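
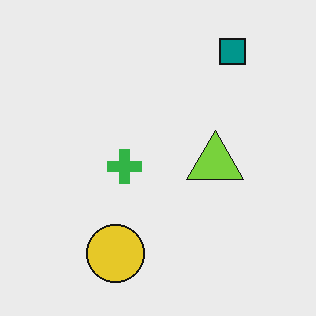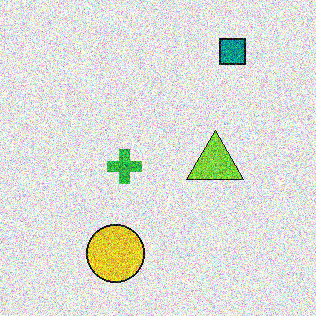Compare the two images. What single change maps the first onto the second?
The image was degraded with heavy additive noise.

Random speckle covers the whole image, including the flat background.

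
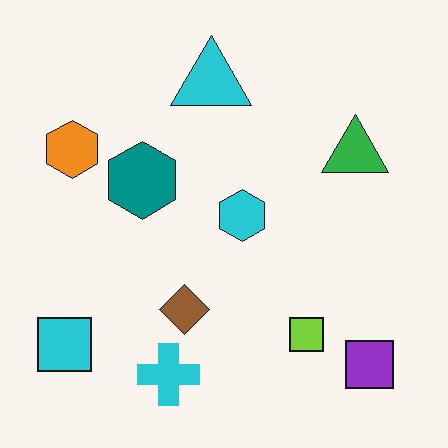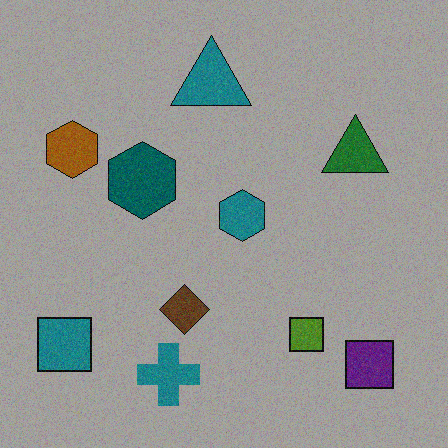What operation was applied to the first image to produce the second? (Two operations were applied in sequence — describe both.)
The transformation is: degraded with visible gaussian noise, then noticeably darkened.

Random speckle covers the whole image, including the flat background. Every pixel — background and shapes alike — is uniformly darkened.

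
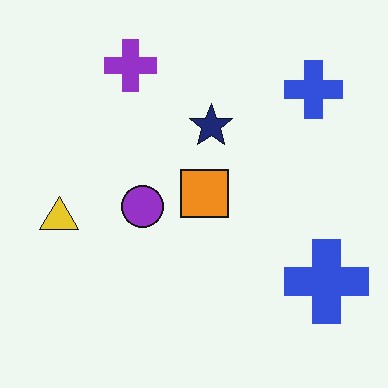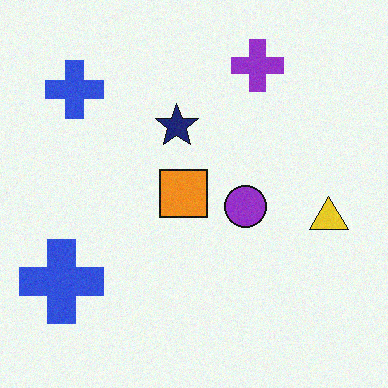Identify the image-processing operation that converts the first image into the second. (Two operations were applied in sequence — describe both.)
Flipped horizontally (left ↔ right), then degraded with a light layer of grain.

The yellow triangle is in the left of the first image and the right of the second — shapes on opposite sides of the vertical midline have swapped in a mirror flip. Random speckle covers the whole image, including the flat background.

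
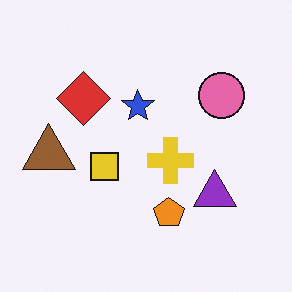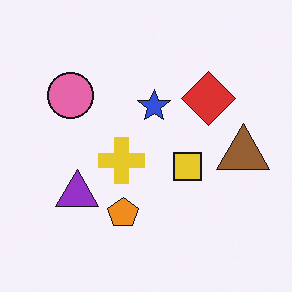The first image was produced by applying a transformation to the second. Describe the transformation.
It was flipped horizontally (left ↔ right).

The brown triangle is in the right of the second image and the left of the first — shapes on opposite sides of the vertical midline have swapped in a mirror flip.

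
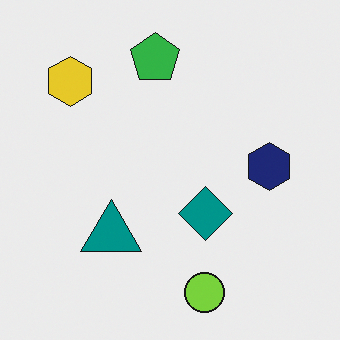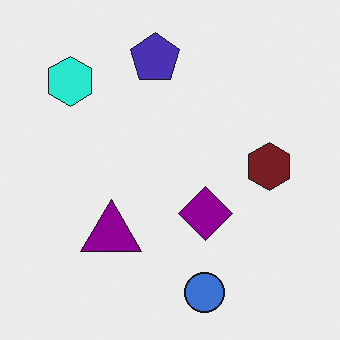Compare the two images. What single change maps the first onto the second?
The second image is the first hue-shifted through roughly a third of the color wheel.

Every shape's color has rotated by the same amount around the hue wheel — a uniform hue shift.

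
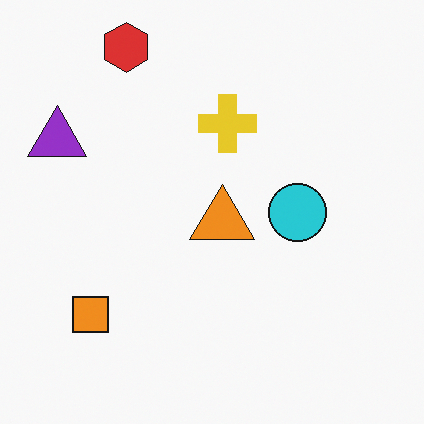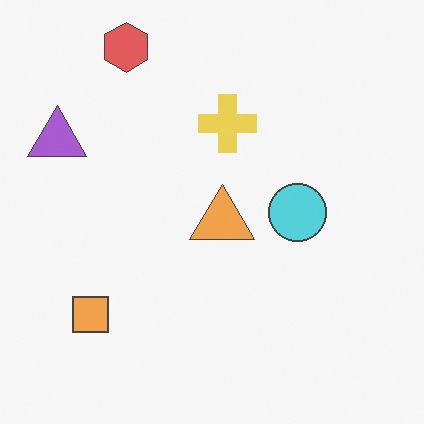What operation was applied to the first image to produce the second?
The transformation is: given slightly reduced contrast.

Tones are pushed toward mid-grey across the whole image — a global contrast change.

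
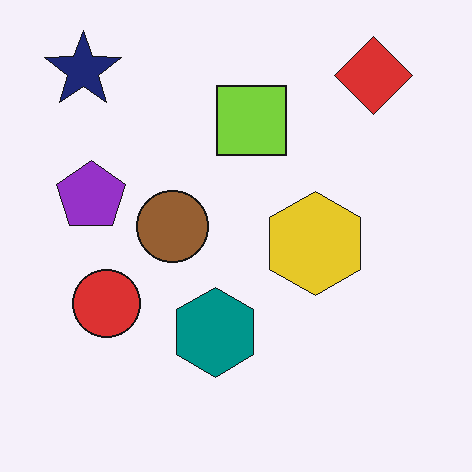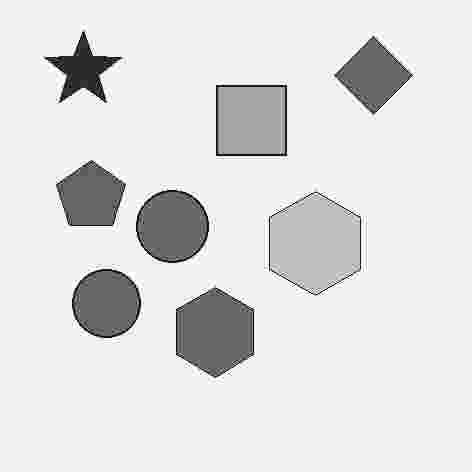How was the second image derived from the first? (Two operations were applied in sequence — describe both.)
It was converted to grayscale, then heavily JPEG-compressed with obvious blocking artifacts.

All color is removed — every shape is now a shade of grey. Blocky 8×8 compression artifacts appear around shape edges and the flat background shows ringing — characteristic JPEG degradation.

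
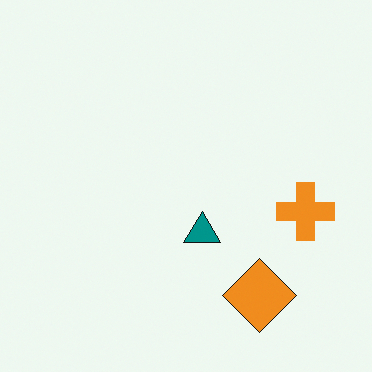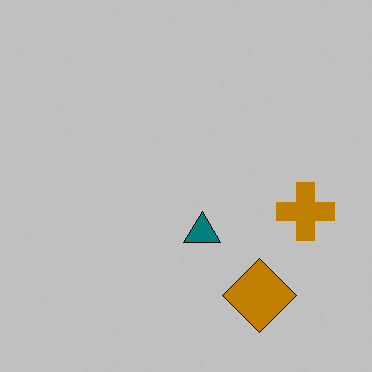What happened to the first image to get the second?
The second image is the first heavily posterized to just a handful of flat colors.

Each flat color has snapped to a coarser quantized level — most visibly, the near-white background has dropped to a flat grey.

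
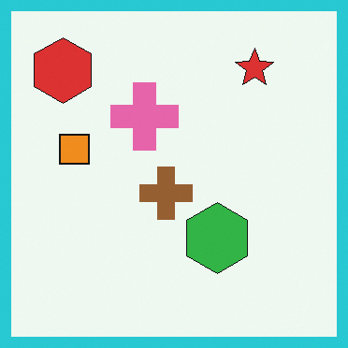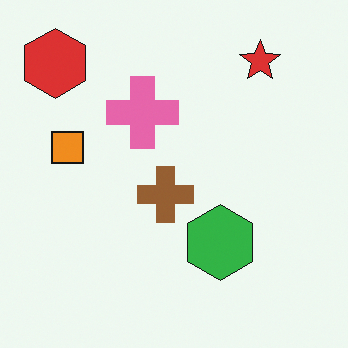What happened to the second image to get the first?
The image was framed with a cyan border.

A solid cyan frame runs around the edge of the first image, with the content slightly shrunk inside it.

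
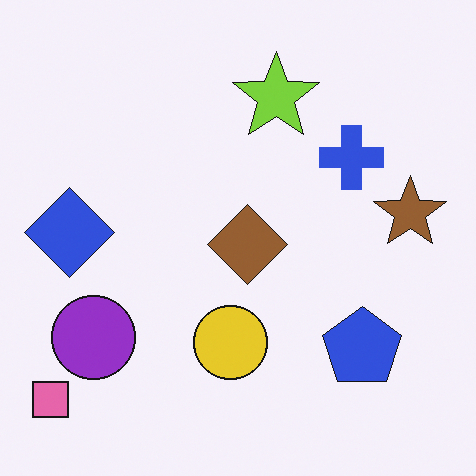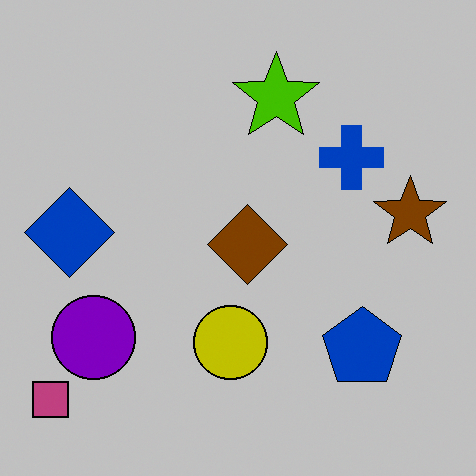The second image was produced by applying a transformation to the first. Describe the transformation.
The image was heavily posterized to just a handful of flat colors.

Each flat color has snapped to a coarser quantized level — most visibly, the near-white background has dropped to a flat grey.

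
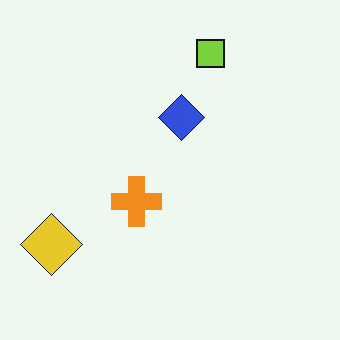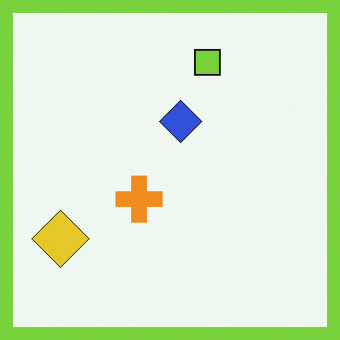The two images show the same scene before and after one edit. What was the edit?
The second image is the first framed with a lime border.

A solid lime frame runs around the edge of the second image, with the content slightly shrunk inside it.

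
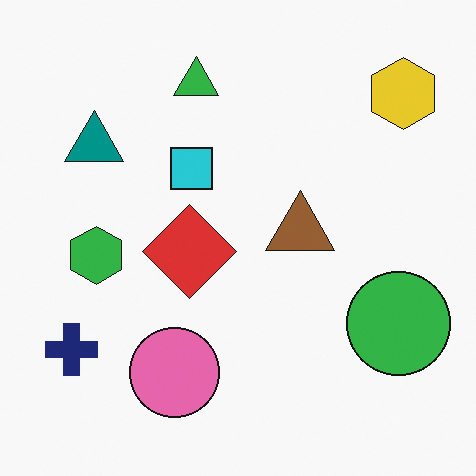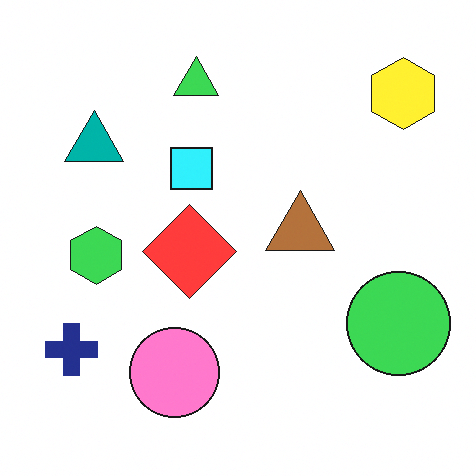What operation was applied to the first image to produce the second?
Slightly brightened.

Every pixel — background and shapes alike — is uniformly brightened.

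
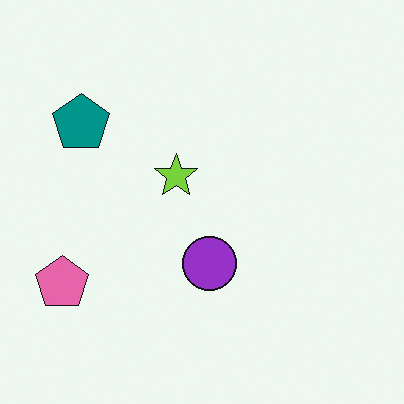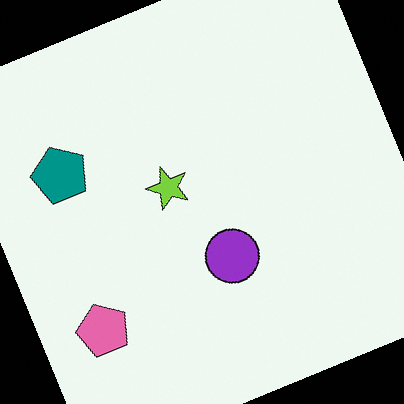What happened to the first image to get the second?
It was rotated counter-clockwise by a moderate amount.

Every shape is tilted by the same angle and the image corners show triangular fill wedges — a whole-image rotation by a non-right angle.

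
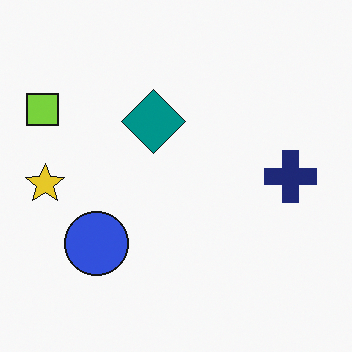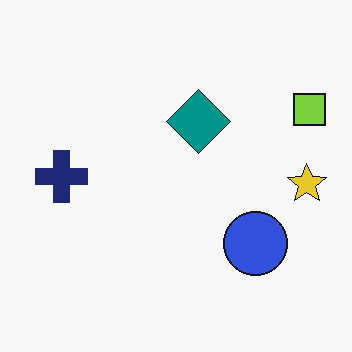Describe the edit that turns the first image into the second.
The transformation is: flipped horizontally (left ↔ right).

The lime square is in the top-left of the first image and the top-right of the second — shapes on opposite sides of the vertical midline have swapped in a mirror flip.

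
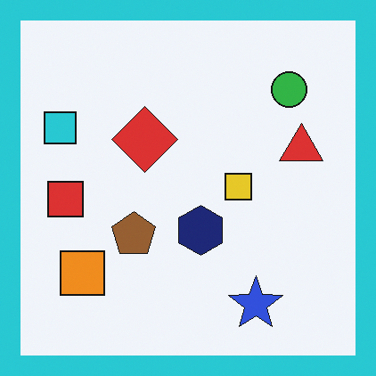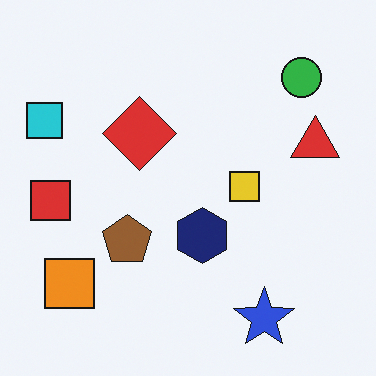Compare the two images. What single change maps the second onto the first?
It was framed with a cyan border.

A solid cyan frame runs around the edge of the first image, with the content slightly shrunk inside it.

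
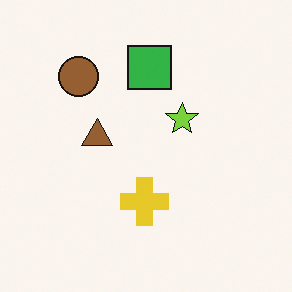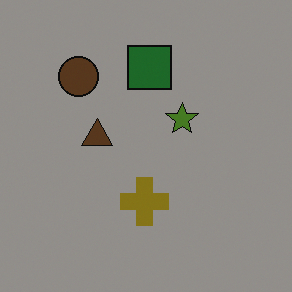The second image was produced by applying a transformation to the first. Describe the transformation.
The transformation is: substantially darkened.

Every pixel — background and shapes alike — is uniformly darkened.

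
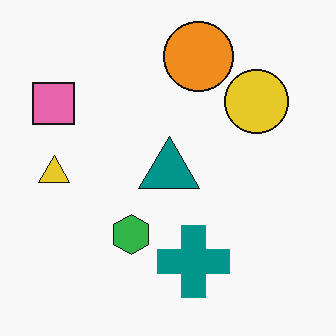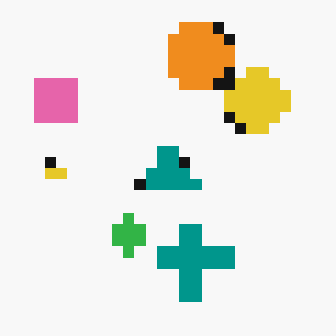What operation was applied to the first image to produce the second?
It was heavily pixelated into large blocks.

Shapes are reduced to large square blocks; fine edges and outlines are lost — a downscale-then-upscale (mosaic) effect.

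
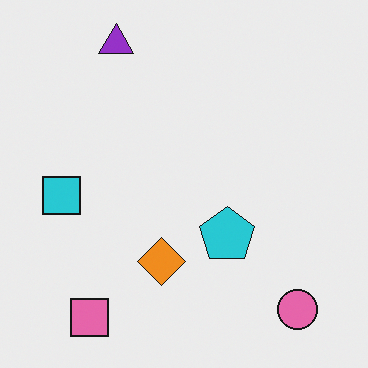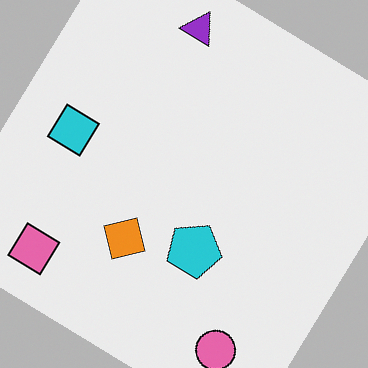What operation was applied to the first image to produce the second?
The image was rotated clockwise by a large amount — several tens of degrees.

Every shape is tilted by the same angle and the image corners show triangular fill wedges — a whole-image rotation by a non-right angle.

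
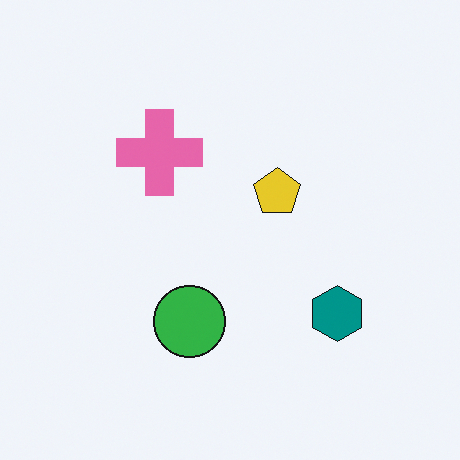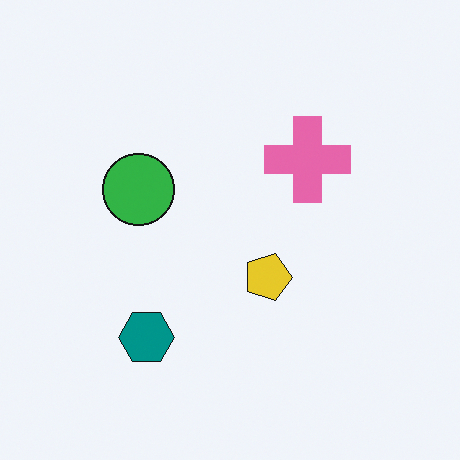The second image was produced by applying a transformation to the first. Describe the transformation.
The image was rotated 90° clockwise.

The teal hexagon sits in the bottom-right of the first image and the bottom-left of the second — consistent with a whole-image 90° clockwise rotation.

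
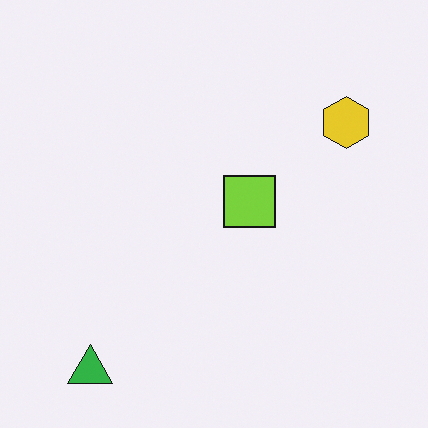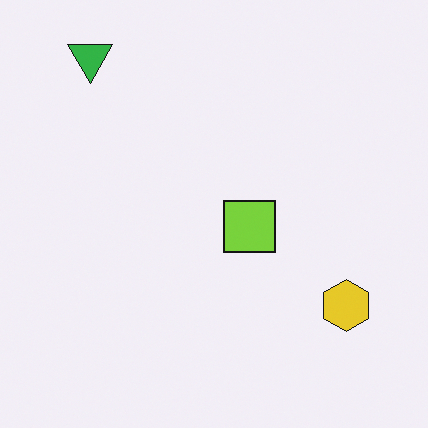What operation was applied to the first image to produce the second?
The image was flipped vertically (top ↔ bottom).

The green triangle is in the bottom-left of the first image and the top-left of the second — shapes on opposite sides of the horizontal midline have swapped in a mirror flip.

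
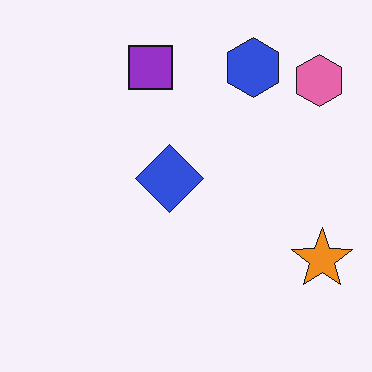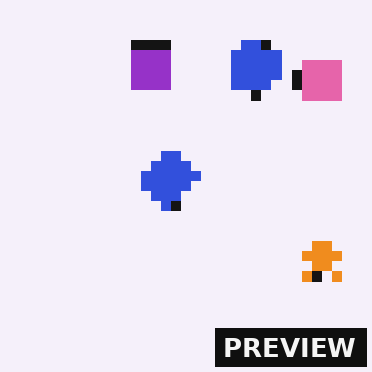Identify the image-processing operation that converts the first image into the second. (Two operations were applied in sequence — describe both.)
Coarsely pixelated, then watermarked with the text "PREVIEW" in the lower-right corner.

Shapes are reduced to large square blocks; fine edges and outlines are lost — a downscale-then-upscale (mosaic) effect. A dark label reading "PREVIEW" appears in the lower-right corner.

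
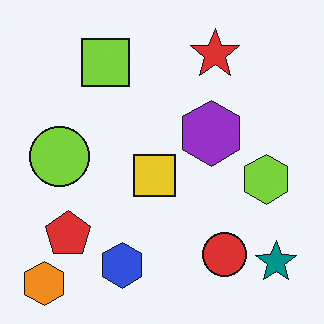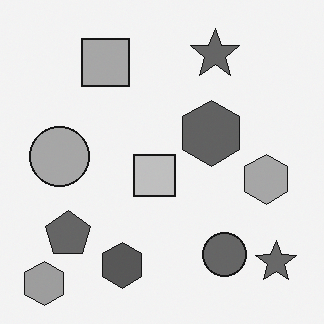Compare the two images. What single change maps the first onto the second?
The image was converted to grayscale.

All color is removed — every shape is now a shade of grey.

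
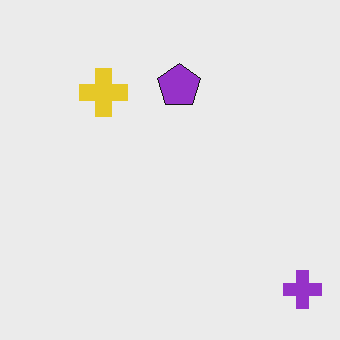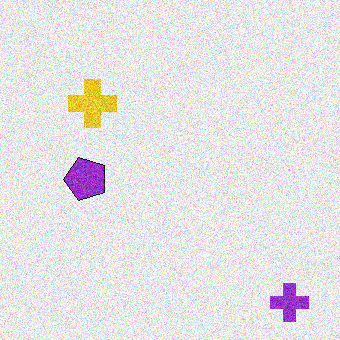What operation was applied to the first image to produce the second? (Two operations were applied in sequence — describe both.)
It was transposed (reflected across the top-left ↔ bottom-right diagonal), then degraded with moderate additive noise.

Shapes have swapped their row and column positions — what was in the top-right is now in the bottom-left — a diagonal reflection. Random speckle covers the whole image, including the flat background.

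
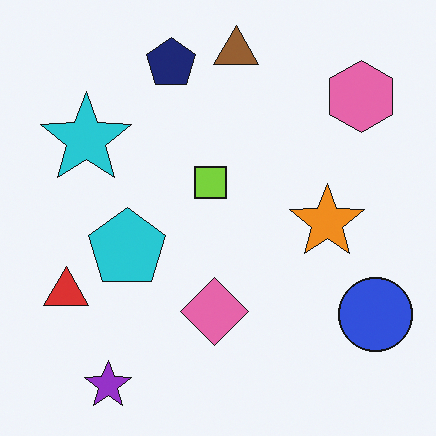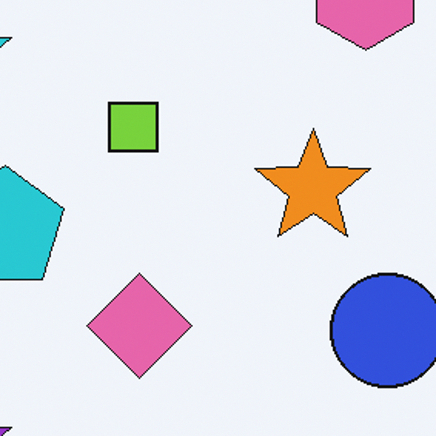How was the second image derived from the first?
Cropped slightly and scaled back up.

The visible shapes are larger and the field of view is narrower; shapes near the original edges may be partly or wholly outside the frame — a crop-and-rescale.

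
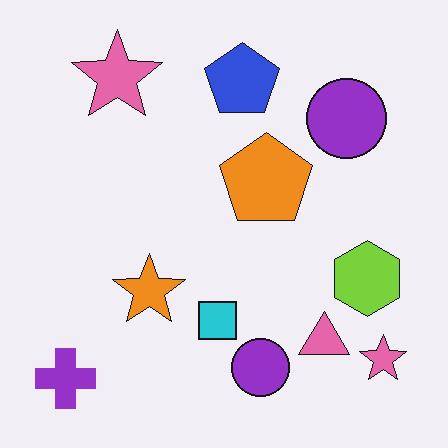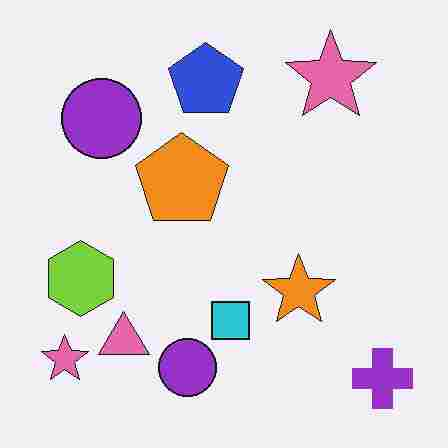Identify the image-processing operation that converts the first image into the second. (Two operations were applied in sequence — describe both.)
Flipped horizontally (left ↔ right), then heavily JPEG-compressed with obvious blocking artifacts.

The purple cross is in the bottom-left of the first image and the bottom-right of the second — shapes on opposite sides of the vertical midline have swapped in a mirror flip. Blocky 8×8 compression artifacts appear around shape edges and the flat background shows ringing — characteristic JPEG degradation.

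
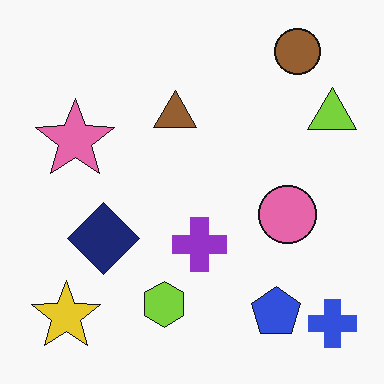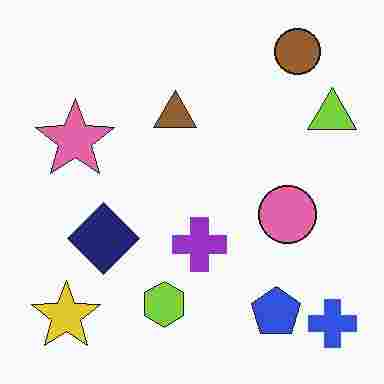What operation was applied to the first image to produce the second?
Degraded with heavy JPEG compression.

Blocky 8×8 compression artifacts appear around shape edges and the flat background shows ringing — characteristic JPEG degradation.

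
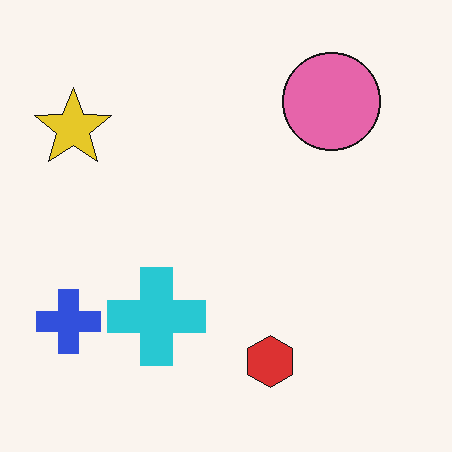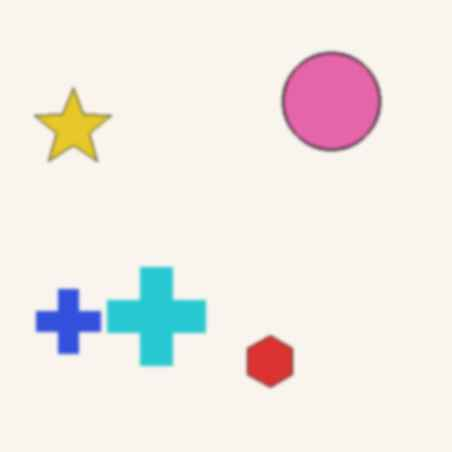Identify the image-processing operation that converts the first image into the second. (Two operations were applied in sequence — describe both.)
The transformation is: lightly blurred, then JPEG-compressed with visible artifacts.

Shape edges and outlines are uniformly softened across the whole image. Blocky 8×8 compression artifacts appear around shape edges and the flat background shows ringing — characteristic JPEG degradation.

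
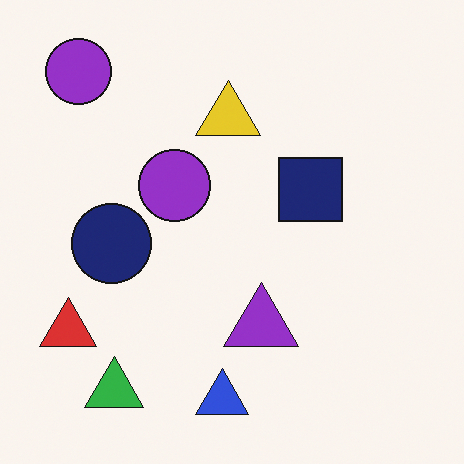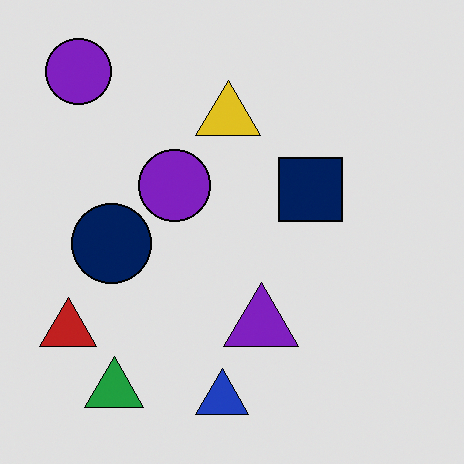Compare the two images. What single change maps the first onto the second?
The second image is the first moderately posterized.

Each flat color has snapped to a coarser quantized level — most visibly, the near-white background has dropped to a flat grey.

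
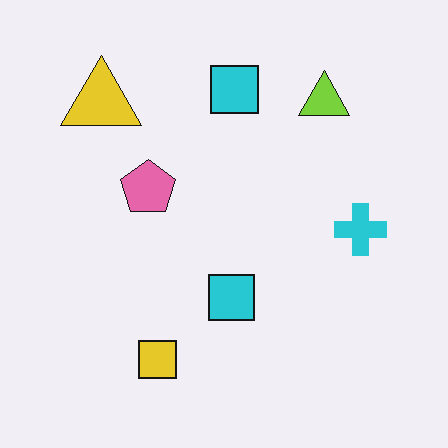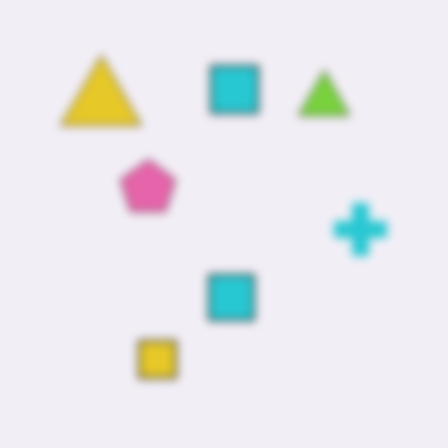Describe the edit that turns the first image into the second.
The transformation is: moderately blurred.

Shape edges and outlines are uniformly softened across the whole image.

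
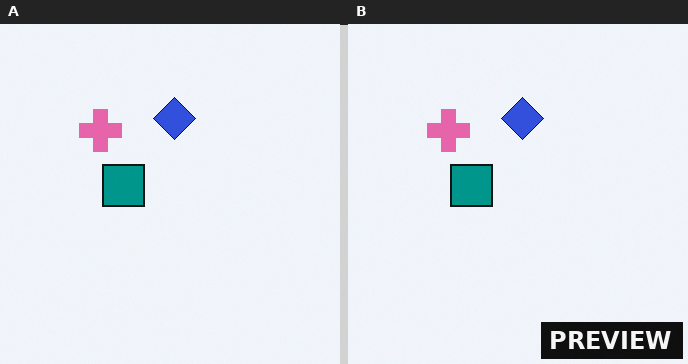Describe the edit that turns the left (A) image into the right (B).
This is the original image watermarked with the text "PREVIEW" in the lower-right corner.

A dark label reading "PREVIEW" appears in the lower-right corner.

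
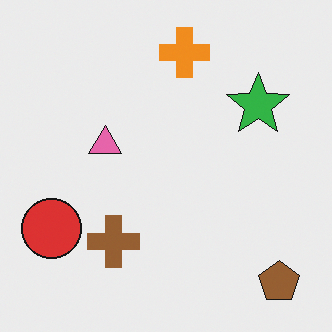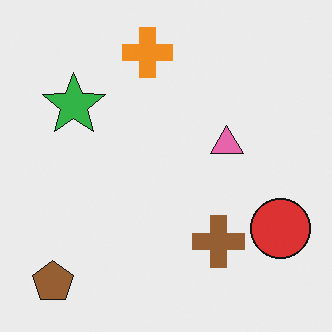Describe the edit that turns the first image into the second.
The transformation is: flipped horizontally (left ↔ right).

The red circle is in the bottom-left of the first image and the bottom-right of the second — shapes on opposite sides of the vertical midline have swapped in a mirror flip.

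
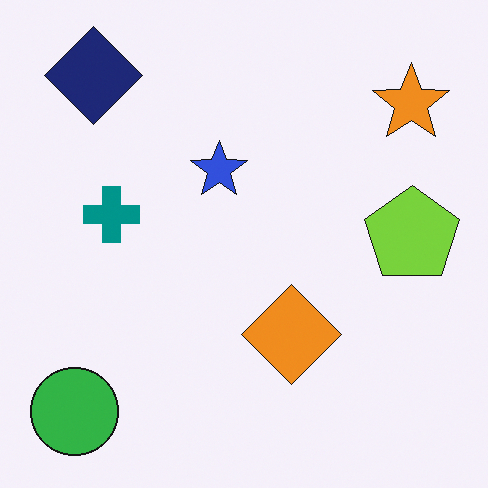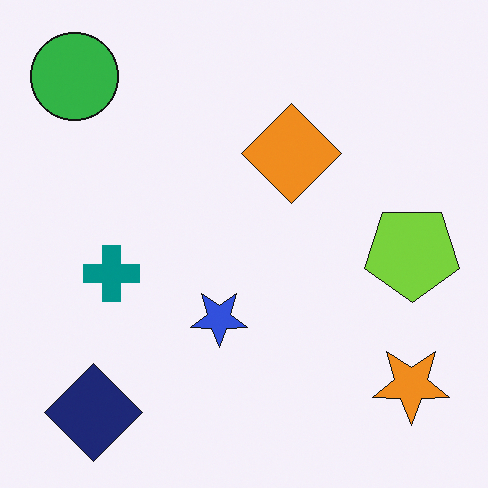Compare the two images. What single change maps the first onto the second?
The transformation is: flipped vertically (top ↔ bottom).

The navy diamond is in the top-left of the first image and the bottom-left of the second — shapes on opposite sides of the horizontal midline have swapped in a mirror flip.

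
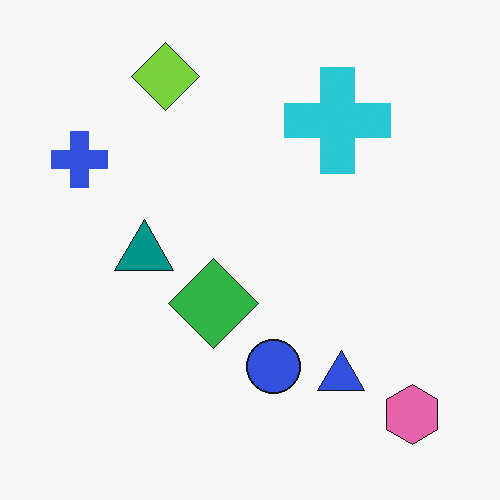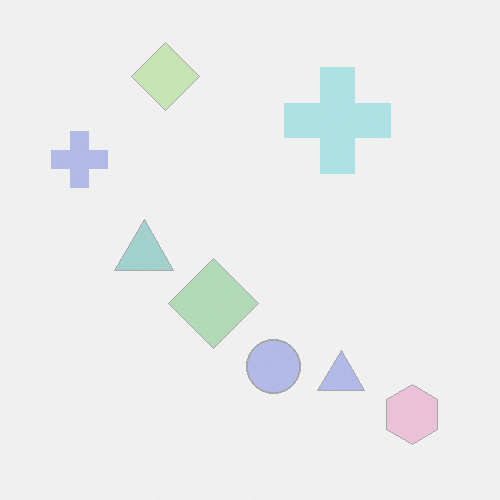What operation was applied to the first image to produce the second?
It was washed out (contrast reduced).

Tones are pushed toward mid-grey across the whole image — a global contrast change.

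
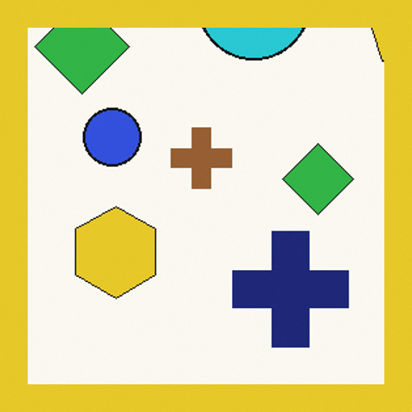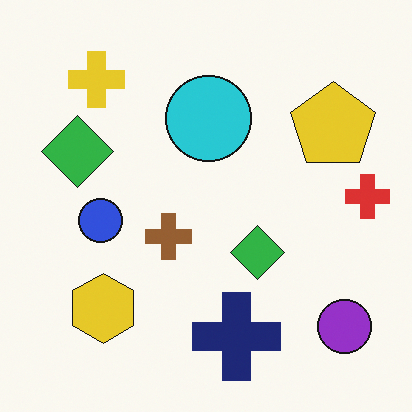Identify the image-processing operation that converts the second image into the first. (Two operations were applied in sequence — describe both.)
The transformation is: cropped to a modestly smaller region and rescaled, then framed with a yellow border.

The visible shapes are larger and the field of view is narrower; shapes near the original edges may be partly or wholly outside the frame — a crop-and-rescale. A solid yellow frame runs around the edge of the first image, with the content slightly shrunk inside it.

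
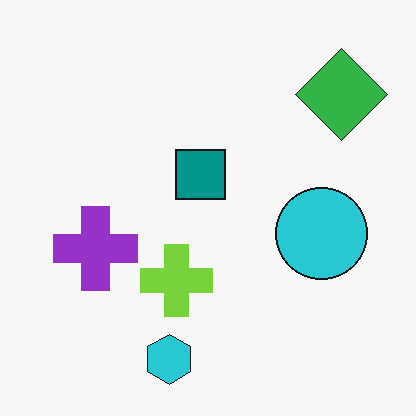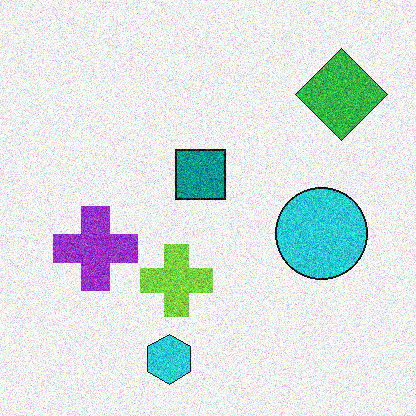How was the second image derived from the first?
The second image is the first degraded with a thick layer of grain.

Random speckle covers the whole image, including the flat background.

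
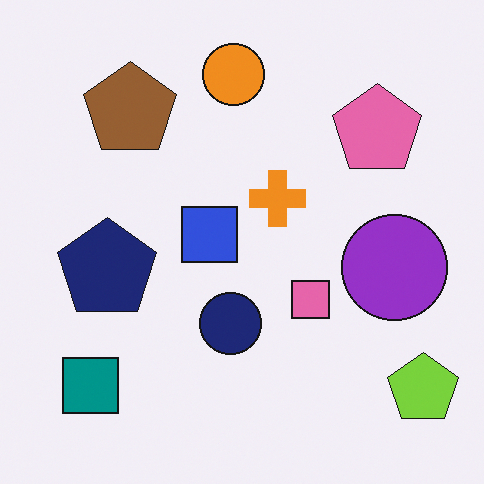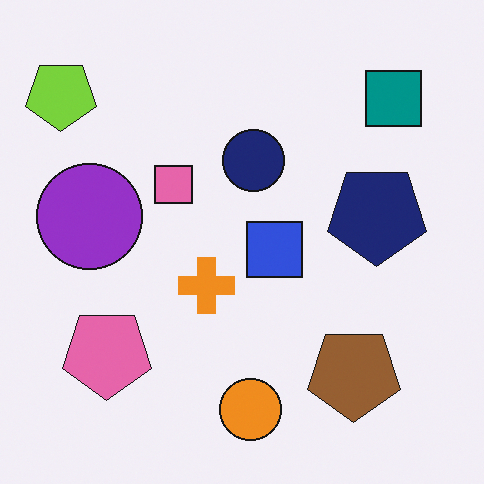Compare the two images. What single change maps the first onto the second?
The second image is the first rotated 180°.

The lime pentagon sits in the bottom-right of the first image and the top-left of the second — consistent with a whole-image 180° rotation.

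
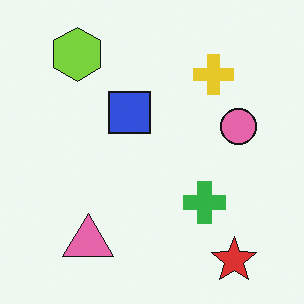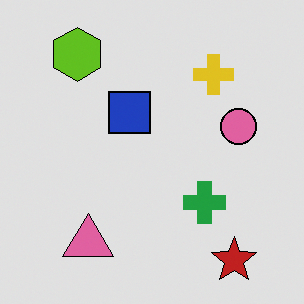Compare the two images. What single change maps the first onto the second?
The second image is the first posterized to a reduced palette.

Each flat color has snapped to a coarser quantized level — most visibly, the near-white background has dropped to a flat grey.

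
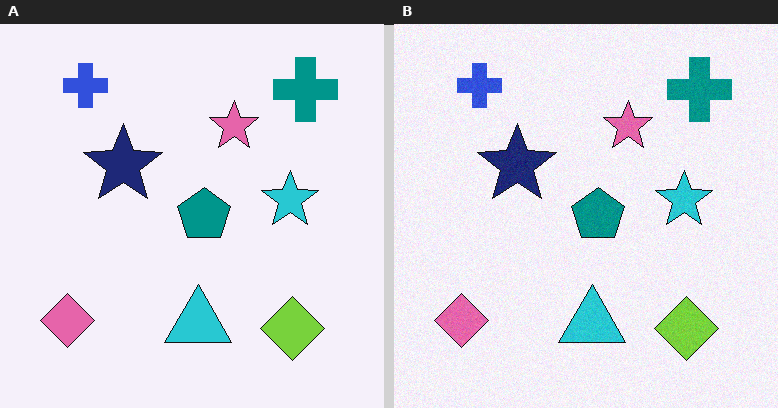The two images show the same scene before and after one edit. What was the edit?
Degraded with a light layer of grain.

Random speckle covers the whole image, including the flat background.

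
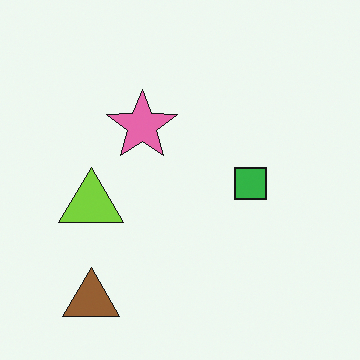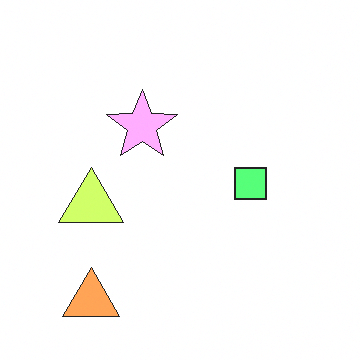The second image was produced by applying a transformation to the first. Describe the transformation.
The image was substantially brightened.

Every pixel — background and shapes alike — is uniformly brightened.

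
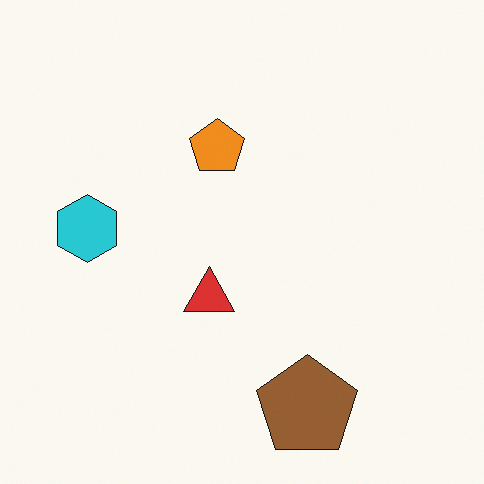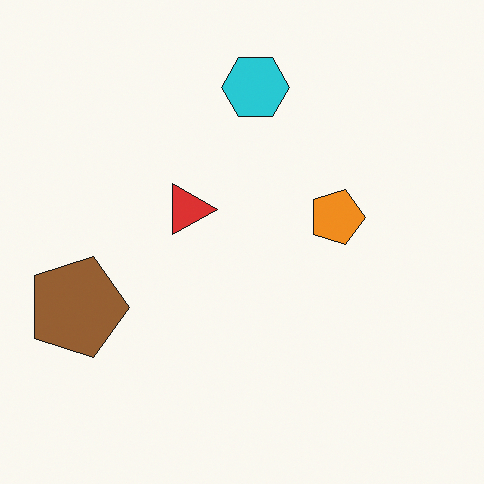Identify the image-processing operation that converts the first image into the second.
The second image is the first rotated 90° clockwise.

The brown pentagon sits in the bottom of the first image and the left of the second — consistent with a whole-image 90° clockwise rotation.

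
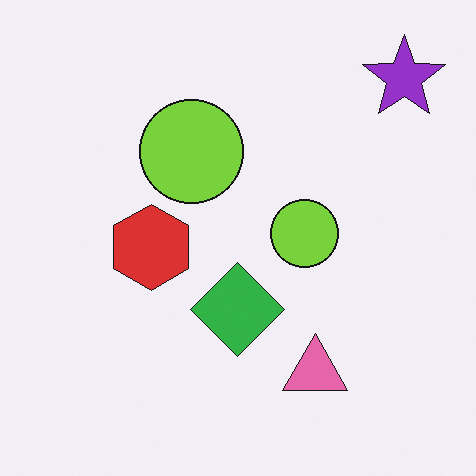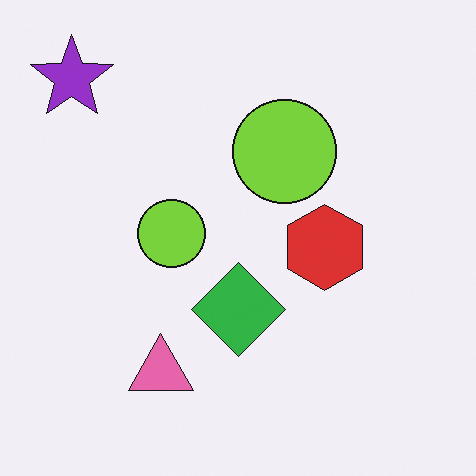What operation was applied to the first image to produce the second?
The transformation is: flipped horizontally (left ↔ right).

The purple star is in the top-right of the first image and the top-left of the second — shapes on opposite sides of the vertical midline have swapped in a mirror flip.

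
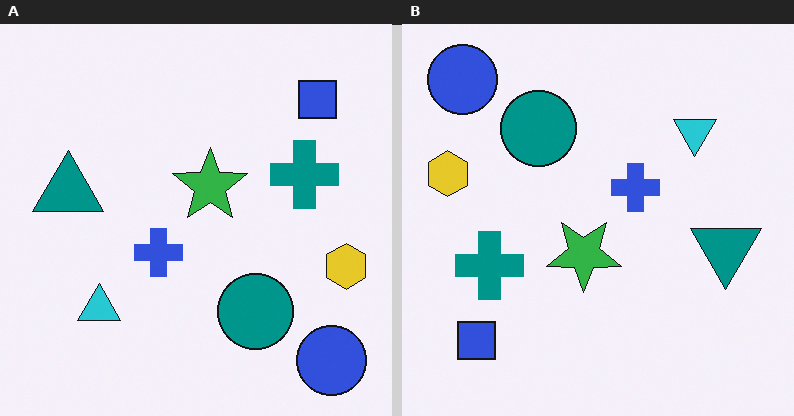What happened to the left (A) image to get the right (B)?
The transformation is: rotated 180°.

The blue circle sits in the bottom-right of the left (A) image and the top-left of the right (B) — consistent with a whole-image 180° rotation.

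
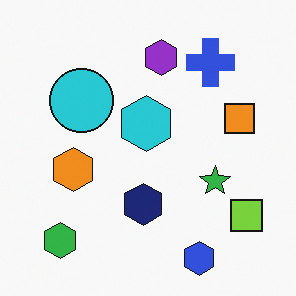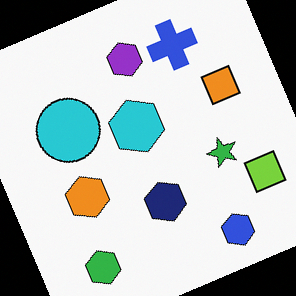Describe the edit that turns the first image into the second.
It was rotated counter-clockwise by a clearly visible amount.

Every shape is tilted by the same angle and the image corners show triangular fill wedges — a whole-image rotation by a non-right angle.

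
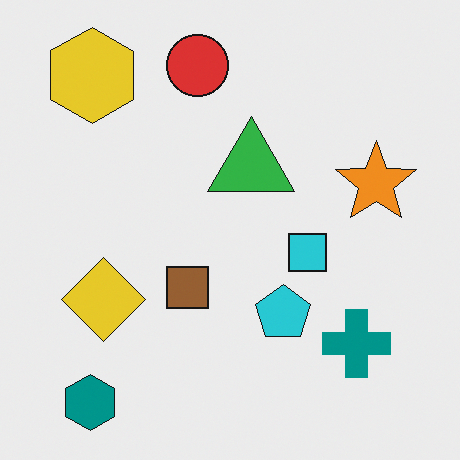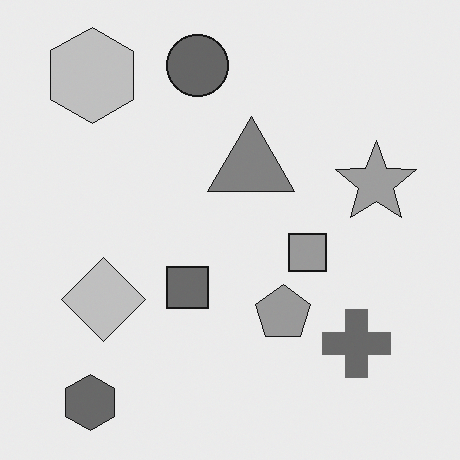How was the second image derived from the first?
This is the original image converted to grayscale.

All color is removed — every shape is now a shade of grey.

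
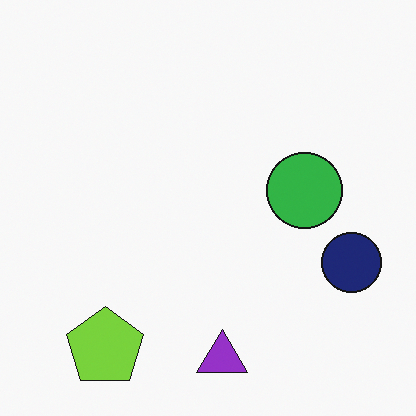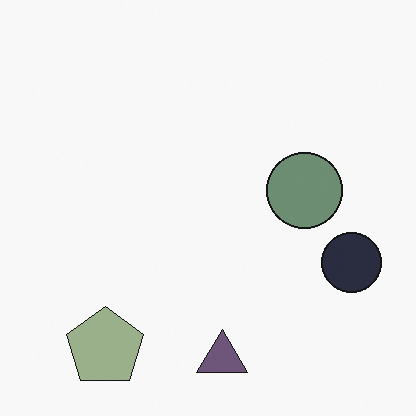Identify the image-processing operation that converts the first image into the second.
This is the original image made much more muted (saturation change).

All colors are more muted and greyish — a global saturation change.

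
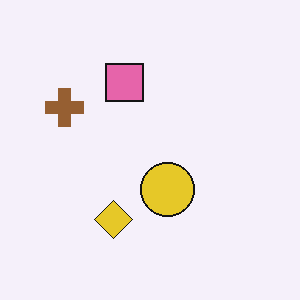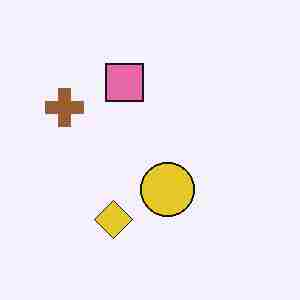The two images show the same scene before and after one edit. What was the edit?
It was heavily JPEG-compressed with obvious blocking artifacts.

Blocky 8×8 compression artifacts appear around shape edges and the flat background shows ringing — characteristic JPEG degradation.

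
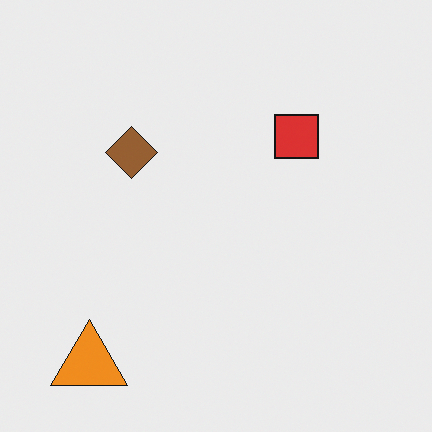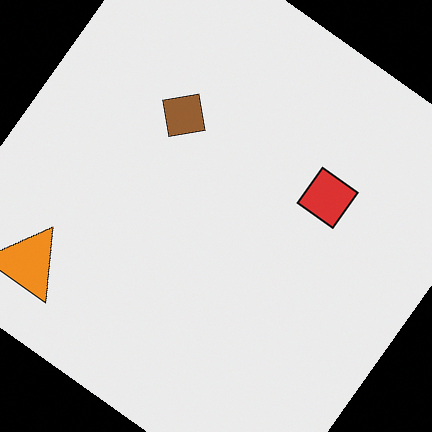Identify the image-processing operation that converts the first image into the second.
The transformation is: rotated clockwise by a large amount — several tens of degrees.

Every shape is tilted by the same angle and the image corners show triangular fill wedges — a whole-image rotation by a non-right angle.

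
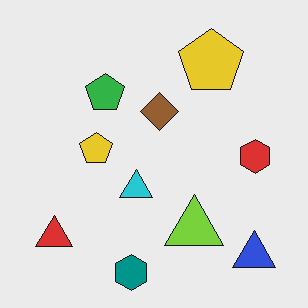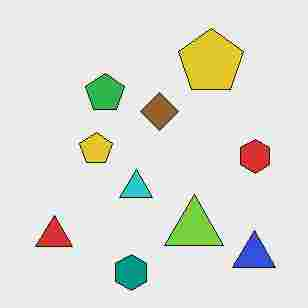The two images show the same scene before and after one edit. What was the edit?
It was heavily JPEG-compressed with obvious blocking artifacts.

Blocky 8×8 compression artifacts appear around shape edges and the flat background shows ringing — characteristic JPEG degradation.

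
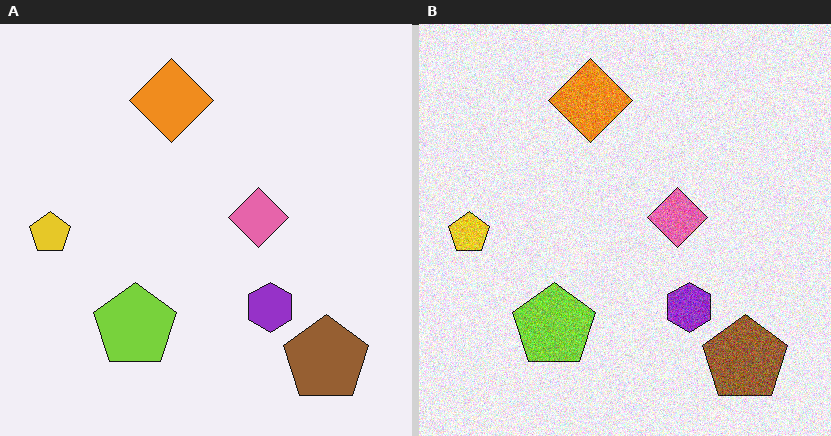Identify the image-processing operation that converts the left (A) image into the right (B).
Degraded with moderate additive noise.

Random speckle covers the whole image, including the flat background.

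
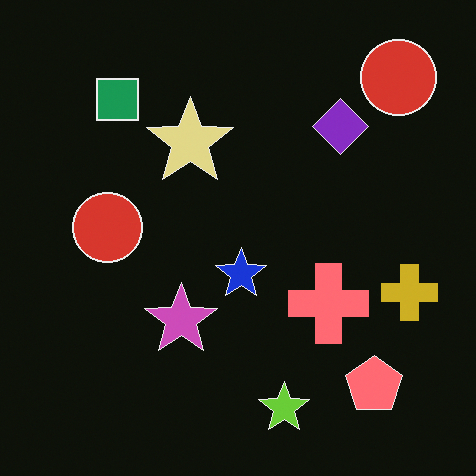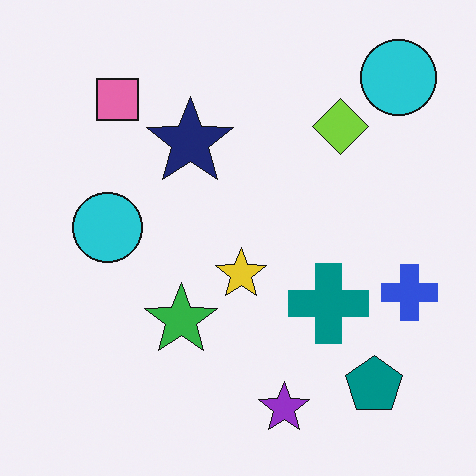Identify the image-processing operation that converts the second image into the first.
The image was color-inverted (negative).

The light background has become dark and every shape's color is its complement — a photographic negative.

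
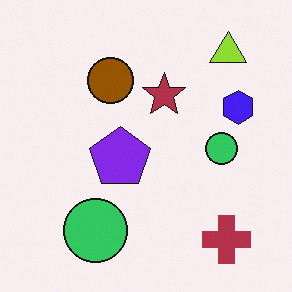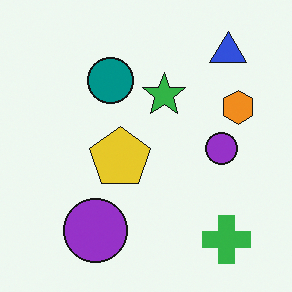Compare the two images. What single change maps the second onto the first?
The image was hue-shifted through roughly half the color wheel.

Every shape's color has rotated by the same amount around the hue wheel — a uniform hue shift.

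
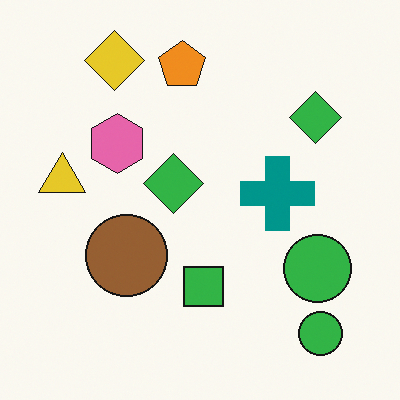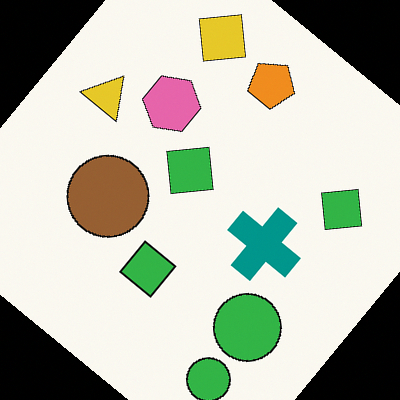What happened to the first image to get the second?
Rotated clockwise by a large amount — several tens of degrees.

Every shape is tilted by the same angle and the image corners show triangular fill wedges — a whole-image rotation by a non-right angle.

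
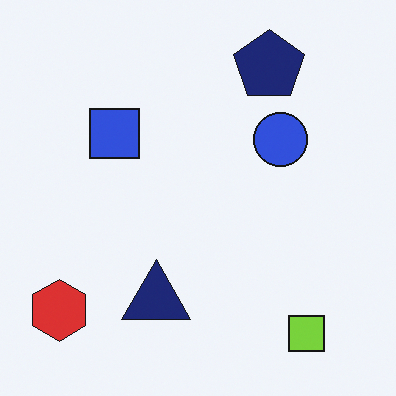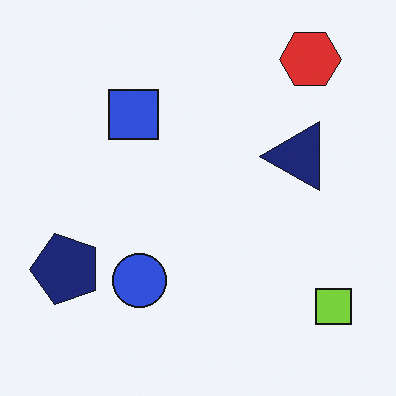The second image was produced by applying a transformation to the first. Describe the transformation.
The image was transposed (reflected across the top-left ↔ bottom-right diagonal).

Shapes have swapped their row and column positions — what was in the top-right is now in the bottom-left — a diagonal reflection.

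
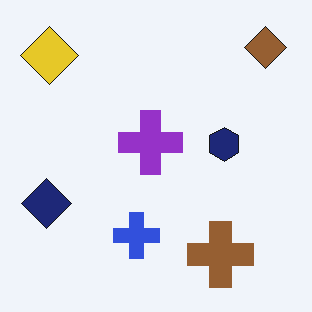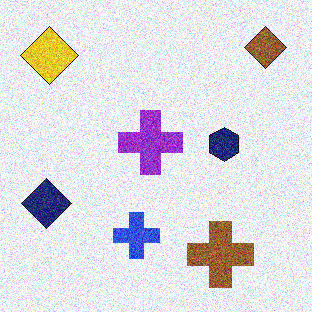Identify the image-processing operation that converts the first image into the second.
It was degraded with heavy additive noise.

Random speckle covers the whole image, including the flat background.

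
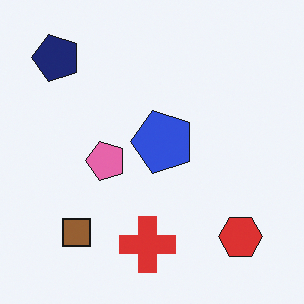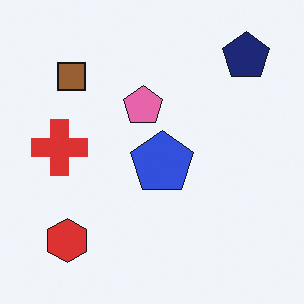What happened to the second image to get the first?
The first image is the second rotated 90° counter-clockwise.

The navy pentagon sits in the top-right of the second image and the top-left of the first — consistent with a whole-image 90° counter-clockwise rotation.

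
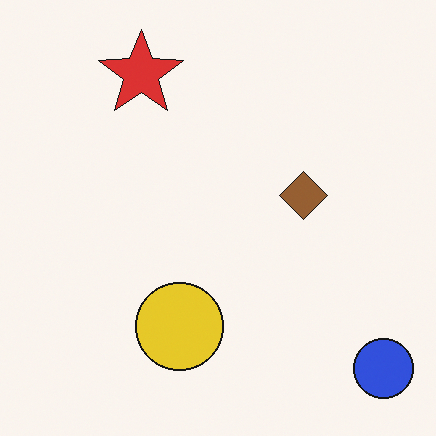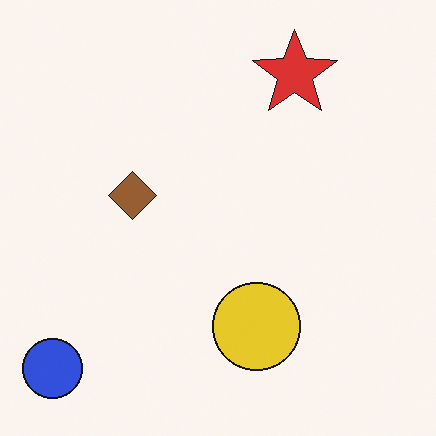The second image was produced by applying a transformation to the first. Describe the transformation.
The second image is the first flipped horizontally (left ↔ right).

The blue circle is in the bottom-right of the first image and the bottom-left of the second — shapes on opposite sides of the vertical midline have swapped in a mirror flip.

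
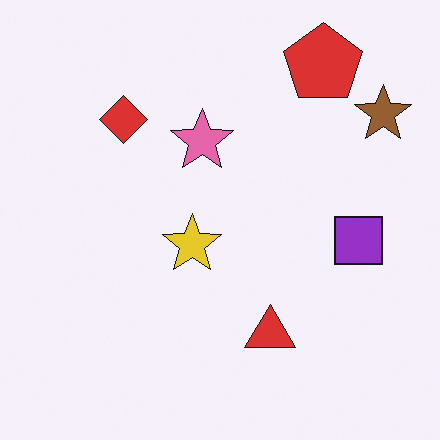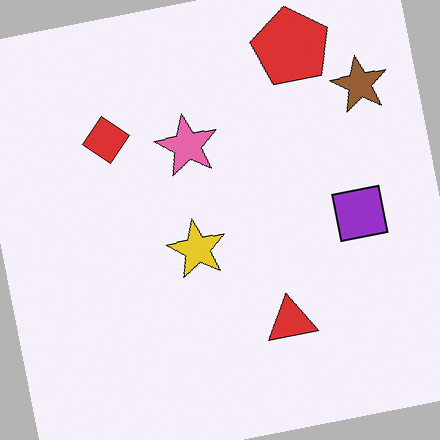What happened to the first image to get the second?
Rotated counter-clockwise by a small amount.

Every shape is tilted by the same angle and the image corners show triangular fill wedges — a whole-image rotation by a non-right angle.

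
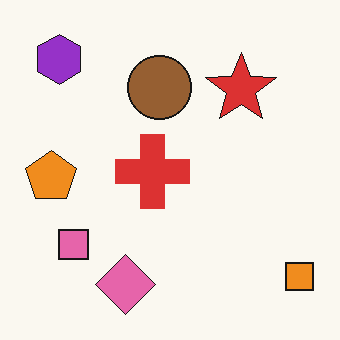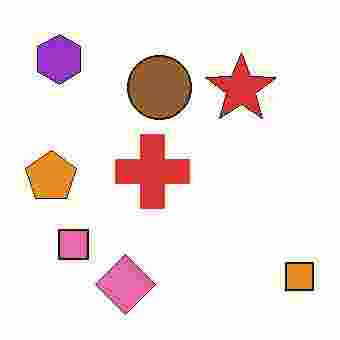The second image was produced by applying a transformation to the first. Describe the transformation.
It was heavily JPEG-compressed with obvious blocking artifacts.

Blocky 8×8 compression artifacts appear around shape edges and the flat background shows ringing — characteristic JPEG degradation.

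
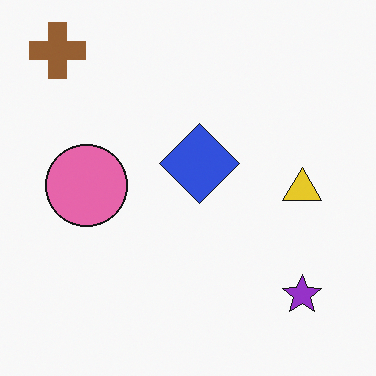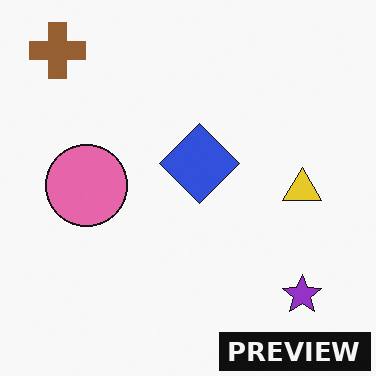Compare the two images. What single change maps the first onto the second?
The image was watermarked with the text "PREVIEW" in the lower-right corner.

A dark label reading "PREVIEW" appears in the lower-right corner.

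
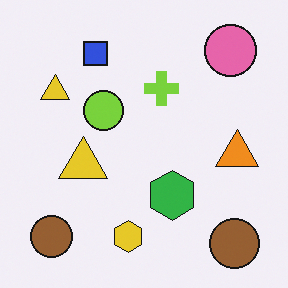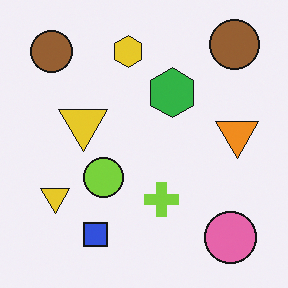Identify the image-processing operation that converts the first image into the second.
The image was flipped vertically (top ↔ bottom).

The pink circle is in the top-right of the first image and the bottom-right of the second — shapes on opposite sides of the horizontal midline have swapped in a mirror flip.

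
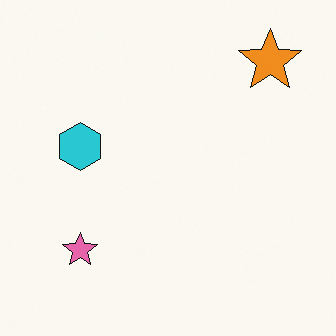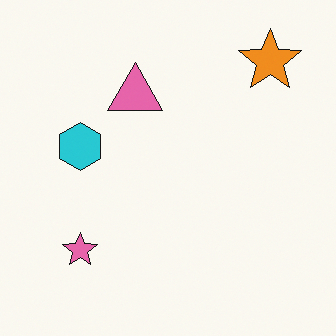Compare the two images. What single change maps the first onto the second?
It was overlaid with an additional pink triangle.

A pink triangle appears in the second image that is absent from the first.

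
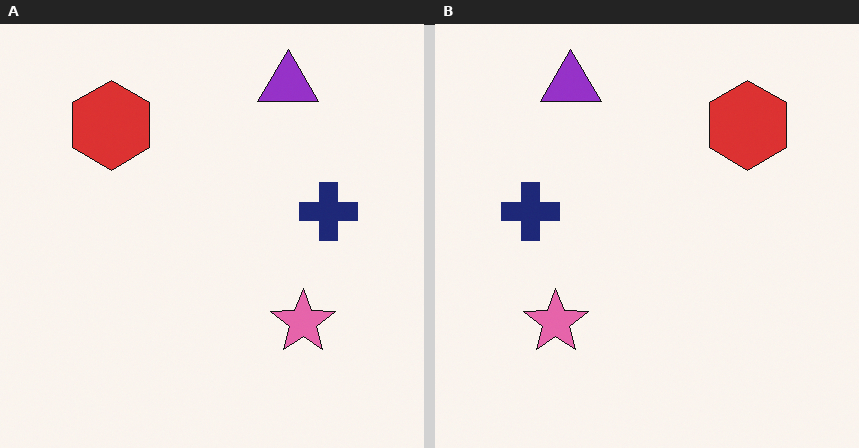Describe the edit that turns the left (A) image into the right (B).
Flipped horizontally (left ↔ right).

The navy cross is in the right of the left (A) image and the left of the right (B) — shapes on opposite sides of the vertical midline have swapped in a mirror flip.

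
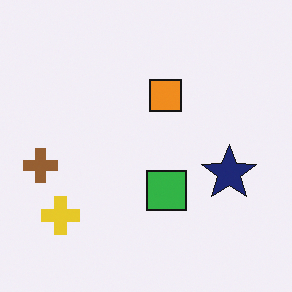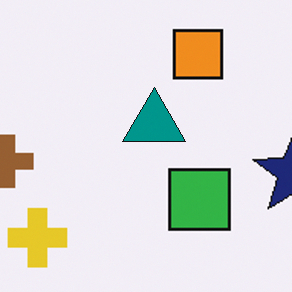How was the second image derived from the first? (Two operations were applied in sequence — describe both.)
Cropped slightly and scaled back up, then overlaid with an additional teal triangle.

The visible shapes are larger and the field of view is narrower; shapes near the original edges may be partly or wholly outside the frame — a crop-and-rescale. A teal triangle appears in the second image that is absent from the first.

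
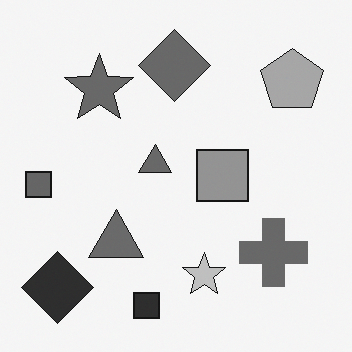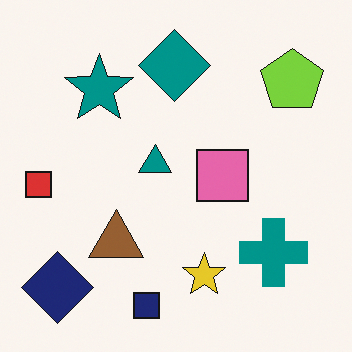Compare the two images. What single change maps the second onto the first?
The image was converted to grayscale.

All color is removed — every shape is now a shade of grey.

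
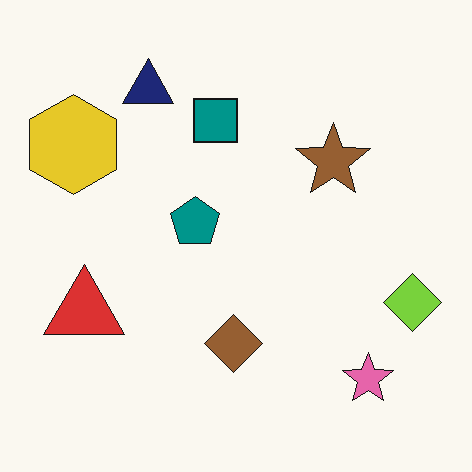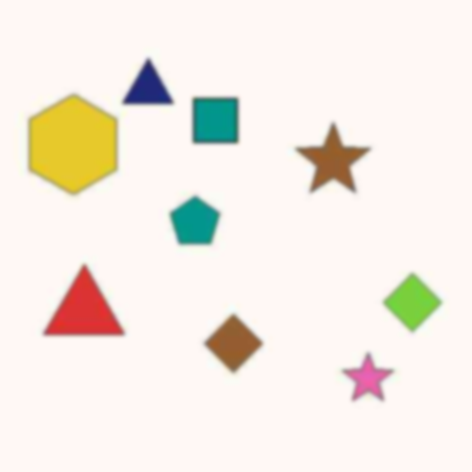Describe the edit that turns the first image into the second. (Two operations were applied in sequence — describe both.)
It was JPEG-compressed with visible artifacts, then given a subtle gaussian blur.

Blocky 8×8 compression artifacts appear around shape edges and the flat background shows ringing — characteristic JPEG degradation. Shape edges and outlines are uniformly softened across the whole image.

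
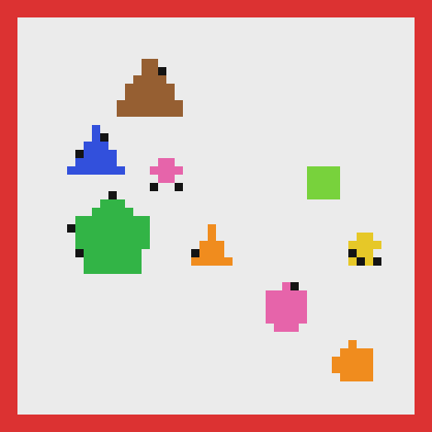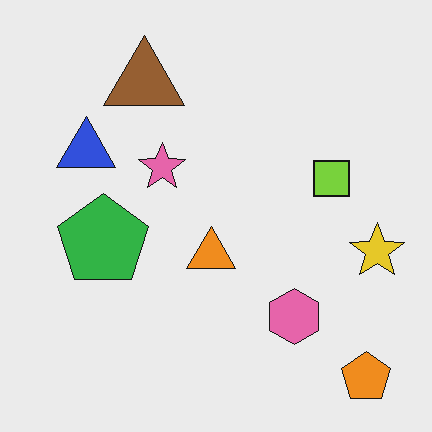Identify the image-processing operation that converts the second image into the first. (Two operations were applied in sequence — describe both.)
The first image is the second coarsely pixelated, then framed with a red border.

Shapes are reduced to large square blocks; fine edges and outlines are lost — a downscale-then-upscale (mosaic) effect. A solid red frame runs around the edge of the first image, with the content slightly shrunk inside it.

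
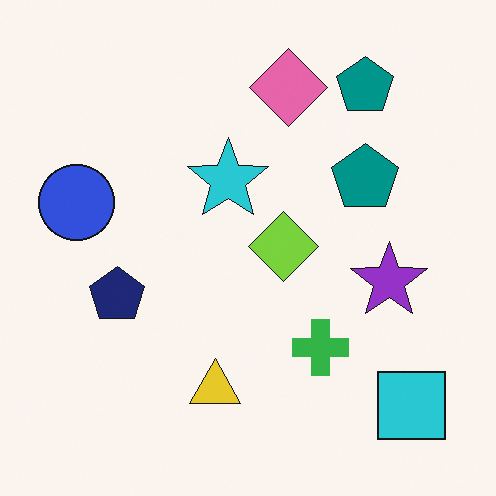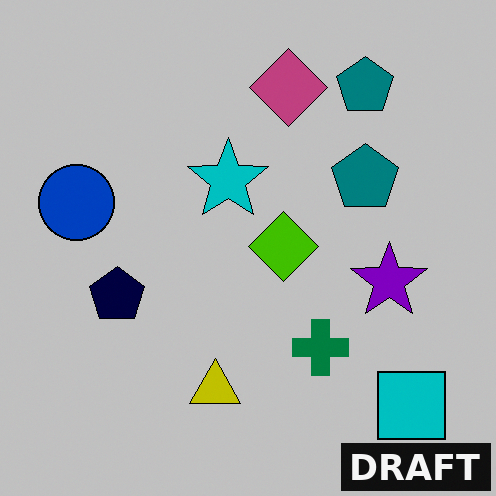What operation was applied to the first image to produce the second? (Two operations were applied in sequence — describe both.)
It was aggressively posterized, then watermarked with the text "DRAFT" in the lower-right corner.

Each flat color has snapped to a coarser quantized level — most visibly, the near-white background has dropped to a flat grey. A dark label reading "DRAFT" appears in the lower-right corner.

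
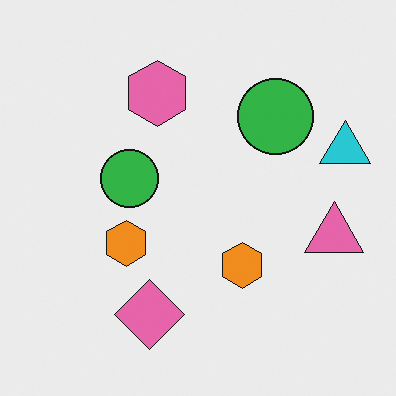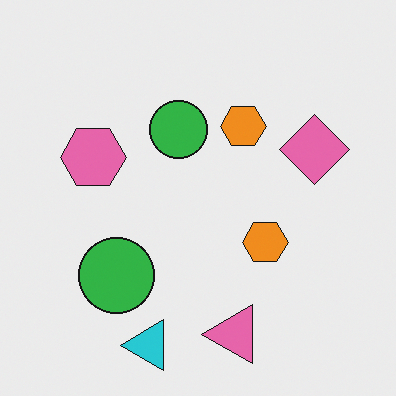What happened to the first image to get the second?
This is the original image transposed (reflected across the top-left ↔ bottom-right diagonal).

Shapes have swapped their row and column positions — what was in the top-right is now in the bottom-left — a diagonal reflection.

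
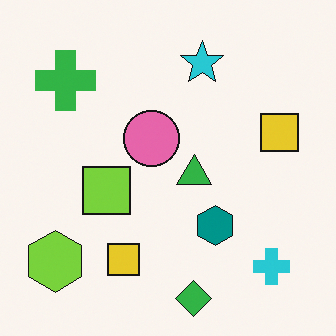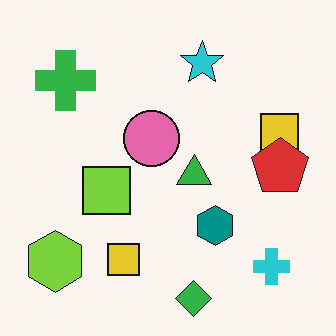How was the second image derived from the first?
The image was overlaid with an additional red pentagon.

A red pentagon appears in the second image that is absent from the first.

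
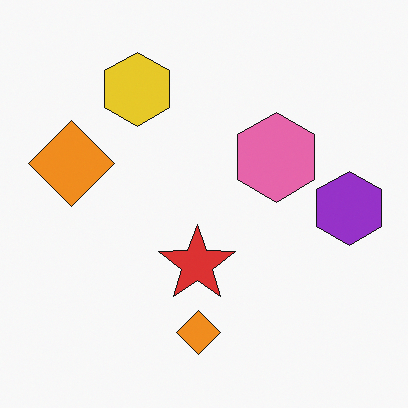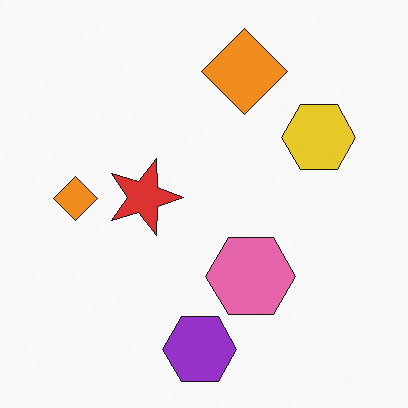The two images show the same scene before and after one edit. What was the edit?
This is the original image rotated 90° clockwise.

The purple hexagon sits in the right of the first image and the bottom of the second — consistent with a whole-image 90° clockwise rotation.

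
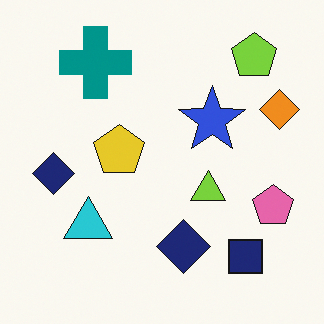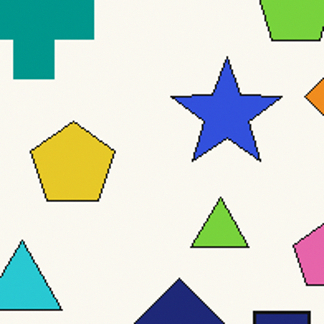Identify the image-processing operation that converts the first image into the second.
Cropped tightly and scaled back up.

The visible shapes are larger and the field of view is narrower; shapes near the original edges may be partly or wholly outside the frame — a crop-and-rescale.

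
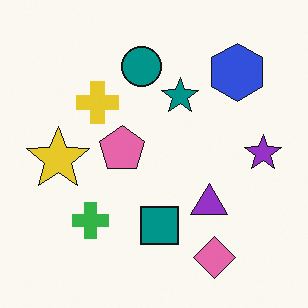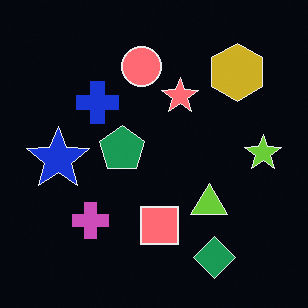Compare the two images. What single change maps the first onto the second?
The image was color-inverted (negative).

The light background has become dark and every shape's color is its complement — a photographic negative.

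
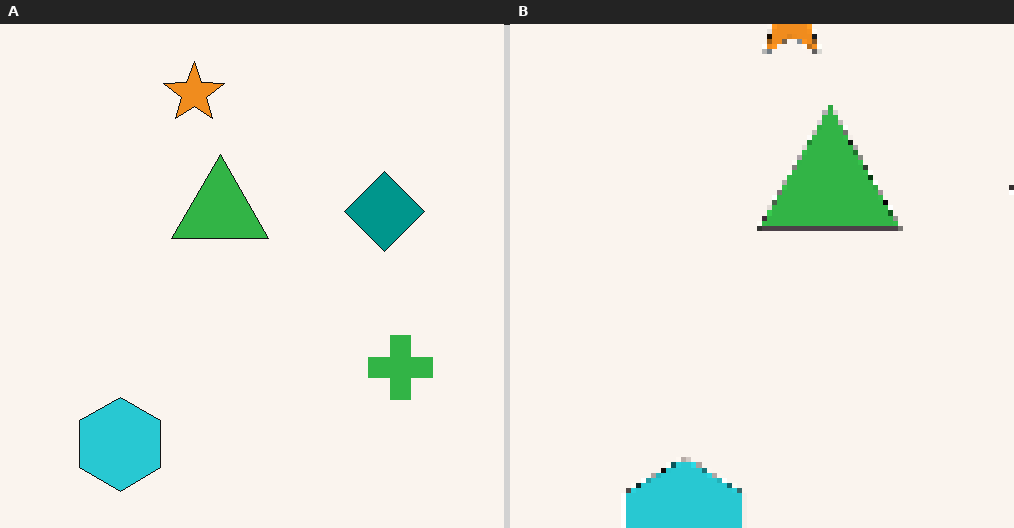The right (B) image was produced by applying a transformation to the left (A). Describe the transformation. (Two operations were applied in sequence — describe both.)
The right (B) image is the left (A) cropped slightly and scaled back up, then lightly pixelated (a mild mosaic effect).

The visible shapes are larger and the field of view is narrower; shapes near the original edges may be partly or wholly outside the frame — a crop-and-rescale. Shapes are reduced to large square blocks; fine edges and outlines are lost — a downscale-then-upscale (mosaic) effect.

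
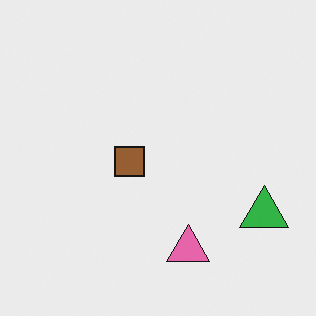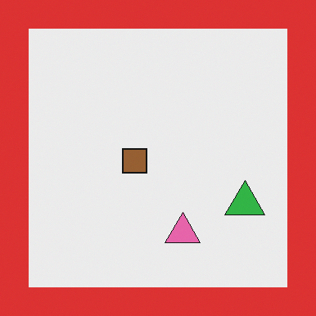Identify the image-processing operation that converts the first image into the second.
Framed with a red border.

A solid red frame runs around the edge of the second image, with the content slightly shrunk inside it.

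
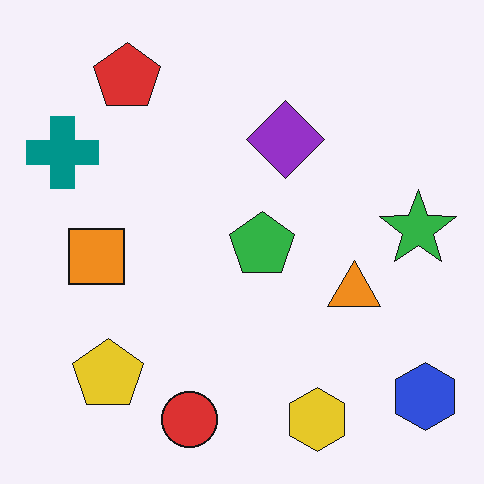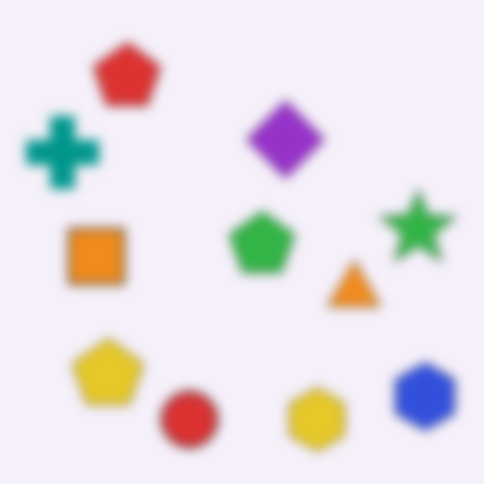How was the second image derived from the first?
The image was heavily blurred.

Shape edges and outlines are uniformly softened across the whole image.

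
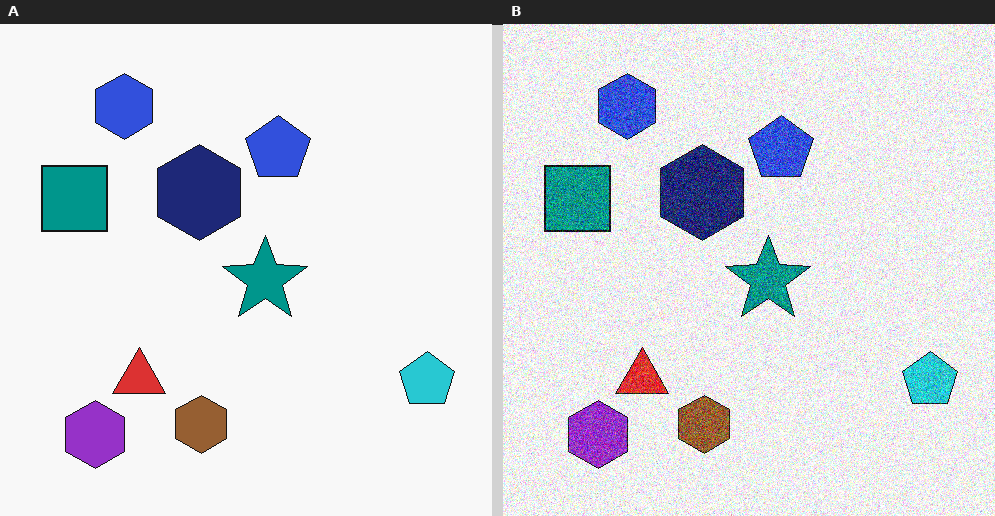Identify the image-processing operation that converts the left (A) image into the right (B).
The image was degraded with heavy additive noise.

Random speckle covers the whole image, including the flat background.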